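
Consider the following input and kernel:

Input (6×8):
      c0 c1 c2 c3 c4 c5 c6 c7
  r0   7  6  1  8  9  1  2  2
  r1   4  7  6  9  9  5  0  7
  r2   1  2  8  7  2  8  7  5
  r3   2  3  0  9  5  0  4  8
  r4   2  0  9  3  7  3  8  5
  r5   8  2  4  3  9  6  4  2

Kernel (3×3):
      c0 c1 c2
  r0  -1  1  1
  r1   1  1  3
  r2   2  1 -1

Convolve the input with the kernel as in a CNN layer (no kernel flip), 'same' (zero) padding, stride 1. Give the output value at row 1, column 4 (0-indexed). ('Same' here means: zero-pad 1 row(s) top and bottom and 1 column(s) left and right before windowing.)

43

The receptive field on the zero-padded input at this output position is [8 9 1 / 9 9 5 / 7 2 8]. Elementwise product with the kernel and sum: 8·-1 + 9·1 + 1·1 + 9·1 + 9·1 + 5·3 + 7·2 + 2·1 + 8·-1.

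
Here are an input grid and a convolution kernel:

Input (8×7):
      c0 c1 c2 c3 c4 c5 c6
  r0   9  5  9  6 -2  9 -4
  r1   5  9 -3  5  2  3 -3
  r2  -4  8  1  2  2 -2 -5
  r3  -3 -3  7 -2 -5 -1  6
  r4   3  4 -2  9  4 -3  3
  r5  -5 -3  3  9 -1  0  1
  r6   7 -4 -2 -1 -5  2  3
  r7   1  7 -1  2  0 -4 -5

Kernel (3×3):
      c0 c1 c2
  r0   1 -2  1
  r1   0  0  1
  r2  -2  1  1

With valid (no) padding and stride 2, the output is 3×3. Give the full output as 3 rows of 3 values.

Output[0,0]: The receptive field on the input at this output position is [9 5 9 / 5 9 -3 / -4 8 1]. Elementwise product with the kernel and sum: 9·1 + 5·-2 + 9·1 + -3·1 + -4·-2 + 8·1 + 1·1.
Output[0,1]: The receptive field on the input at this output position is [9 6 -2 / -3 5 2 / 1 2 2]. Elementwise product with the kernel and sum: 9·1 + 6·-2 + -2·1 + 2·1 + 1·-2 + 2·1 + 2·1.

22 -1 -38
-16 11 -1
-24 -19 29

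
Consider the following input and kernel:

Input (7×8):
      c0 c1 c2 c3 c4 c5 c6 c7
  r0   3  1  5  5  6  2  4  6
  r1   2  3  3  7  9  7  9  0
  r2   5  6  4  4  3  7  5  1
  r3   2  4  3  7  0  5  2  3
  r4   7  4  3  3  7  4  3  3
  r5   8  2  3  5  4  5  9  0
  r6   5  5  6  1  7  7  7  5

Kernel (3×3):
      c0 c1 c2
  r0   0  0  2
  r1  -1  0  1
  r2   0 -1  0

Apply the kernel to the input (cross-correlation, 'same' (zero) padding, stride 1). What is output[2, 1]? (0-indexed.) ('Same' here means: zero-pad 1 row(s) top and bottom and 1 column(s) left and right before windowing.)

The receptive field on the zero-padded input at this output position is [2 3 3 / 5 6 4 / 2 4 3]. Elementwise product with the kernel and sum: 3·2 + 5·-1 + 4·1 + 4·-1.

1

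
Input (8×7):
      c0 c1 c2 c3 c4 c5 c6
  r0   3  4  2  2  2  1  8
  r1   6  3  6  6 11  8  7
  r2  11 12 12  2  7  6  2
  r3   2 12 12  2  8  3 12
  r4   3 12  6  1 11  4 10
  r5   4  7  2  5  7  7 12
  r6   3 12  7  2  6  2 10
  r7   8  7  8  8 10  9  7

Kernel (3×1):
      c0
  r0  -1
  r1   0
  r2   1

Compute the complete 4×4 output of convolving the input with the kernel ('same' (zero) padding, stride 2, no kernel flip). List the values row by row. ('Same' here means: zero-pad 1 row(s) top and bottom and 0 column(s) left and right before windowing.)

Output[0,0]: The receptive field on the zero-padded input at this output position is [0 / 3 / 6]. Elementwise product with the kernel and sum: 0·-1 + 6·1.

6 6 11 7
-4 6 -3 5
2 -10 -1 0
4 6 3 -5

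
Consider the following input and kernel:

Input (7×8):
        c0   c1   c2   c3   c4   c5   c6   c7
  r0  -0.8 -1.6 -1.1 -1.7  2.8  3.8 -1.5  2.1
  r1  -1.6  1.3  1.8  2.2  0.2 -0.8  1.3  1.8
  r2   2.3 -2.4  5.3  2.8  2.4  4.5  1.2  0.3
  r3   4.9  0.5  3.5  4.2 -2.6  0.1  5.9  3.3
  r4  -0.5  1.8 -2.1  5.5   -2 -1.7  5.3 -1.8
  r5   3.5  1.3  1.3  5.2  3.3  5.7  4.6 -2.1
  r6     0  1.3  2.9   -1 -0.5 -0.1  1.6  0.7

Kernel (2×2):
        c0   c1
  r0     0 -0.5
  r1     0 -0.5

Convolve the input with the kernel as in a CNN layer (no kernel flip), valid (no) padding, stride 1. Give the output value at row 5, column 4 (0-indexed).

-2.8

The receptive field on the input at this output position is [3.3 5.7 / -0.5 -0.1]. Elementwise product with the kernel and sum: 5.7·-0.5 + -0.1·-0.5.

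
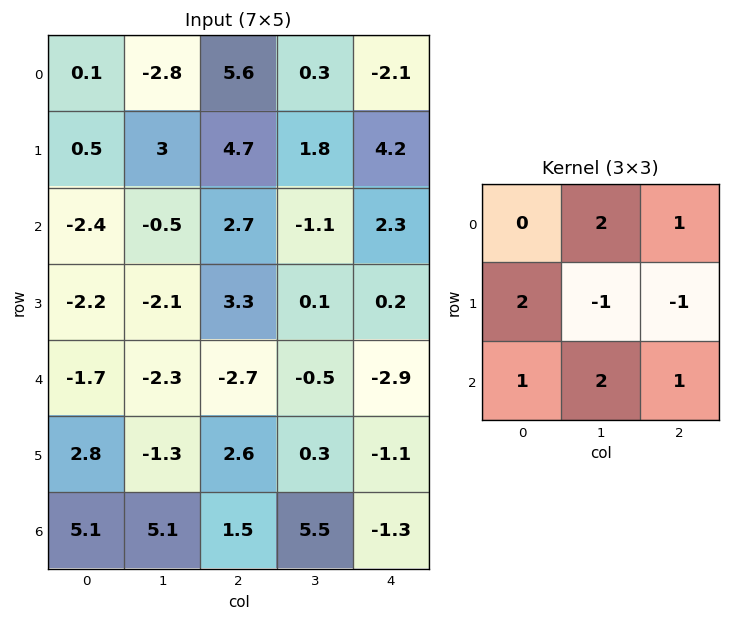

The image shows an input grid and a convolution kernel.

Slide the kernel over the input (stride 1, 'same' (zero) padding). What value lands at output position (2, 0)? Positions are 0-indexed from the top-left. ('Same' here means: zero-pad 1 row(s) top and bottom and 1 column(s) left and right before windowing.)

0.4

The receptive field on the zero-padded input at this output position is [0 0.5 3 / 0 -2.4 -0.5 / 0 -2.2 -2.1]. Elementwise product with the kernel and sum: 0.5·2 + 3·1 + 0·2 + -2.4·-1 + -0.5·-1 + 0·1 + -2.2·2 + -2.1·1.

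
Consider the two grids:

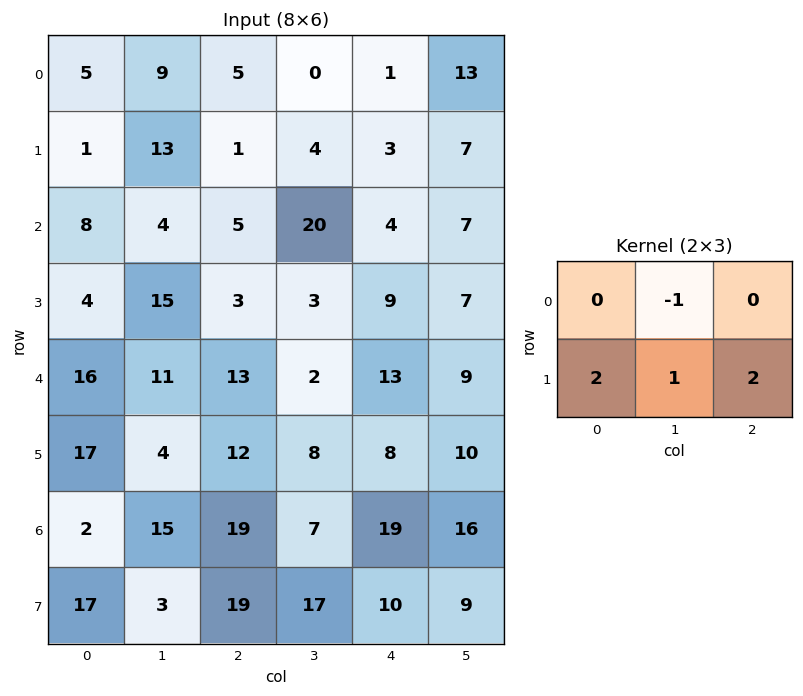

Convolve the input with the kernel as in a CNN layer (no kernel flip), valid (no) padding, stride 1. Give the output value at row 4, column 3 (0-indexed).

31

The receptive field on the input at this output position is [2 13 9 / 8 8 10]. Elementwise product with the kernel and sum: 13·-1 + 8·2 + 8·1 + 10·2.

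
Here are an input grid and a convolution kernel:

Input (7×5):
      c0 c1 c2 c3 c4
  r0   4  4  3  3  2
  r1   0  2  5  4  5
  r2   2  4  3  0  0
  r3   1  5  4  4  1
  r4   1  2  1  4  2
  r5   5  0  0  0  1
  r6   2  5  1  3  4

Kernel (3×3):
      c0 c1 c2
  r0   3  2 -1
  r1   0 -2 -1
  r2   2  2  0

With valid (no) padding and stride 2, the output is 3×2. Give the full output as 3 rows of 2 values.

Output[0,0]: The receptive field on the input at this output position is [4 4 3 / 0 2 5 / 2 4 3]. Elementwise product with the kernel and sum: 4·3 + 4·2 + 3·-1 + 2·-2 + 5·-1 + 2·2 + 4·2.

20 6
3 10
20 16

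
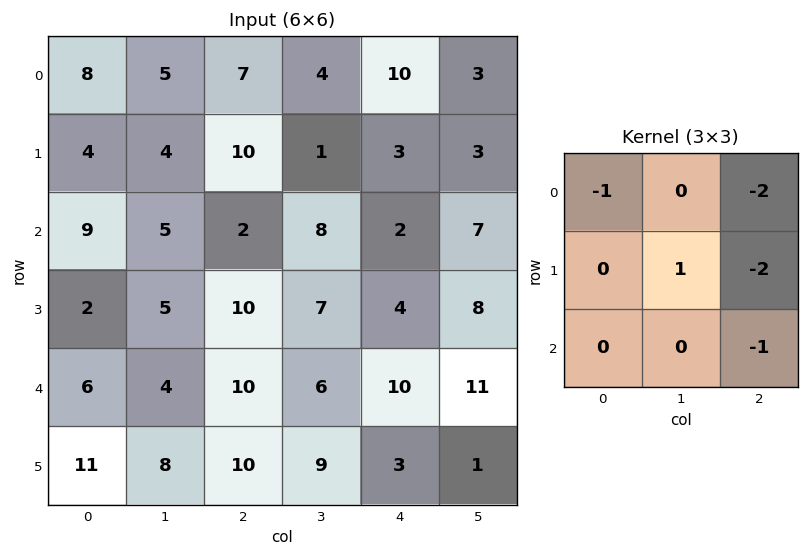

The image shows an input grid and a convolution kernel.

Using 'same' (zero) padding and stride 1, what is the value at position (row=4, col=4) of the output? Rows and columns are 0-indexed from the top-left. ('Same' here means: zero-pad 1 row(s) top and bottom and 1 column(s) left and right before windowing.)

-36

The receptive field on the zero-padded input at this output position is [7 4 8 / 6 10 11 / 9 3 1]. Elementwise product with the kernel and sum: 7·-1 + 8·-2 + 10·1 + 11·-2 + 1·-1.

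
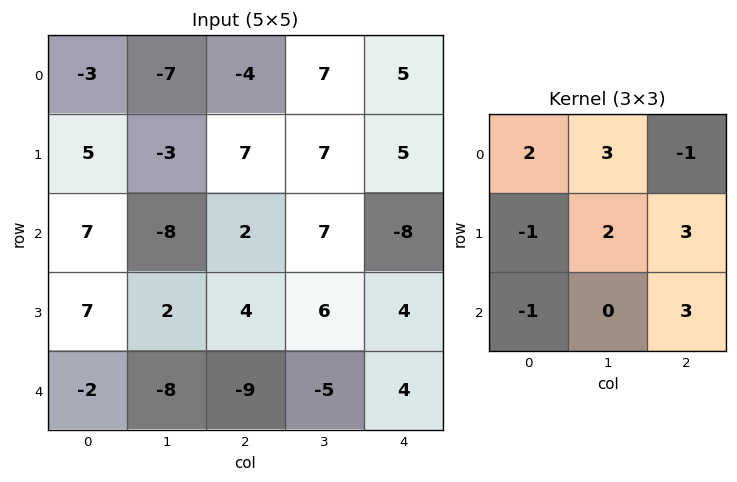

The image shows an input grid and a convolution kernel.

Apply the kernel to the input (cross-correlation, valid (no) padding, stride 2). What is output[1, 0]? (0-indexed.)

-28

The receptive field on the input at this output position is [7 -8 2 / 7 2 4 / -2 -8 -9]. Elementwise product with the kernel and sum: 7·2 + -8·3 + 2·-1 + 7·-1 + 2·2 + 4·3 + -2·-1 + -9·3.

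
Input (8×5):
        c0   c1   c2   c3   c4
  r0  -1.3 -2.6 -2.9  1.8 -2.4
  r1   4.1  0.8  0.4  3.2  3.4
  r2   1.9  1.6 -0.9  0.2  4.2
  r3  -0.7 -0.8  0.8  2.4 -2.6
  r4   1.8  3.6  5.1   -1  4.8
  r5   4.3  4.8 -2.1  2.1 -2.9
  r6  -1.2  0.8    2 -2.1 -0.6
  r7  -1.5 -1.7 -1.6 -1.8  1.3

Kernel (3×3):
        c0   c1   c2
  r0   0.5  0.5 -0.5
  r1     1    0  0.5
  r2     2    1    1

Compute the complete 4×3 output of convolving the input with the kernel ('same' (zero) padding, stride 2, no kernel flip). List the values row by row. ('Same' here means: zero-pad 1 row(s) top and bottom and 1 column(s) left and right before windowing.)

Output[0,0]: The receptive field on the zero-padded input at this output position is [0 0 0 / 0 -1.3 -2.6 / 0 4.1 0.8]. Elementwise product with the kernel and sum: 0·0.5 + 0·0.5 + 0·-0.5 + 0·1 + -2.6·0.5 + 0·2 + 4.1·1 + 0.8·1.
Output[0,1]: The receptive field on the zero-padded input at this output position is [0 0 0 / -2.6 -2.9 1.8 / 0.8 0.4 3.2]. Elementwise product with the kernel and sum: 0·0.5 + 0·0.5 + 0·-0.5 + -2.6·1 + 1.8·0.5 + 0.8·2 + 0.4·1 + 3.2·1.

3.6 3.5 11.6
0.95 2.3 5.7
10.95 11.5 0.2
-3.05 -6.75 -4.8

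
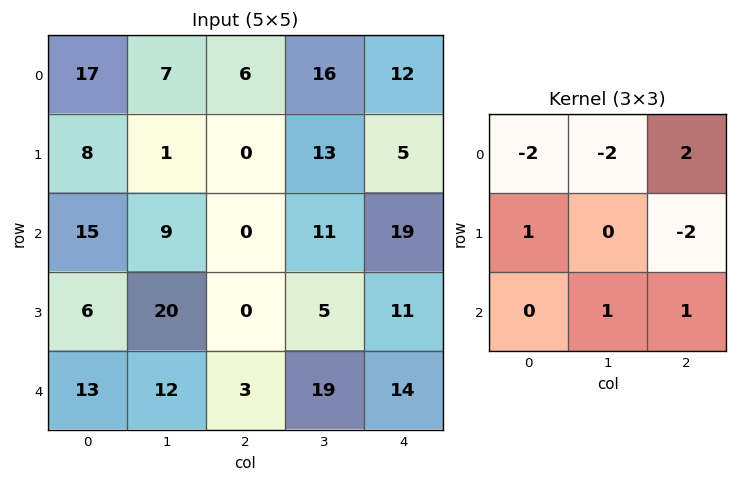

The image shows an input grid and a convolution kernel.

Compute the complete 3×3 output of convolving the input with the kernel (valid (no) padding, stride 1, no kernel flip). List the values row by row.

-19 -8 0
17 16 -38
-27 36 27

Output[0,0]: The receptive field on the input at this output position is [17 7 6 / 8 1 0 / 15 9 0]. Elementwise product with the kernel and sum: 17·-2 + 7·-2 + 6·2 + 8·1 + 0·-2 + 9·1 + 0·1.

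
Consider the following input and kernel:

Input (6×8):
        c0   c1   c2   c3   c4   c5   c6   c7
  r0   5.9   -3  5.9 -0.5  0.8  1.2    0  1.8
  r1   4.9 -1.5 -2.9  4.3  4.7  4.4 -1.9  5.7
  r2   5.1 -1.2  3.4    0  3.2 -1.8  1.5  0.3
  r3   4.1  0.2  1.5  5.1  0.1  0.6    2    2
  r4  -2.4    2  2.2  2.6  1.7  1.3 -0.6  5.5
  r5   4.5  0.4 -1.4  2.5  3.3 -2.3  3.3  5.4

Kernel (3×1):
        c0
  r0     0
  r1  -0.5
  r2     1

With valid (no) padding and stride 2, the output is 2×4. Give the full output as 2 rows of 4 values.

Output[0,0]: The receptive field on the input at this output position is [5.9 / 4.9 / 5.1]. Elementwise product with the kernel and sum: 4.9·-0.5 + 5.1·1.

2.65 4.85 0.85 2.45
-4.45 1.45 1.65 -1.6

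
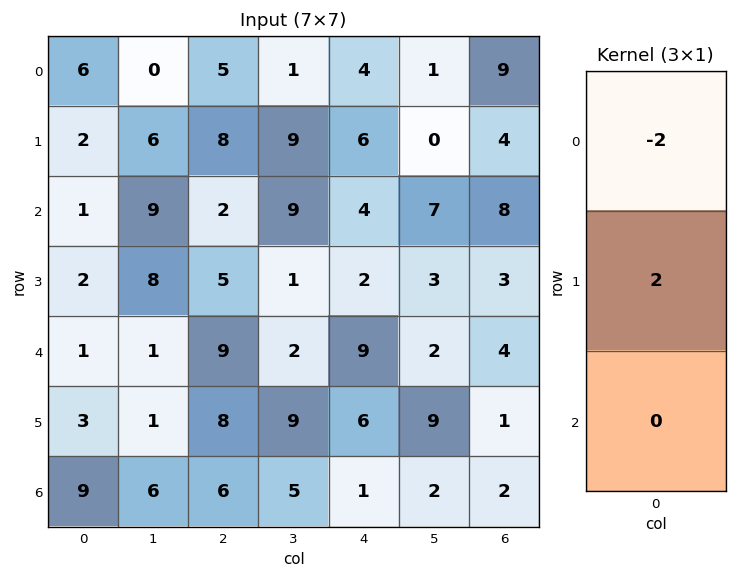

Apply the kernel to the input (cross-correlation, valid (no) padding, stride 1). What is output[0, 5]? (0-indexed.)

The receptive field on the input at this output position is [1 / 0 / 7]. Elementwise product with the kernel and sum: 1·-2 + 0·2.

-2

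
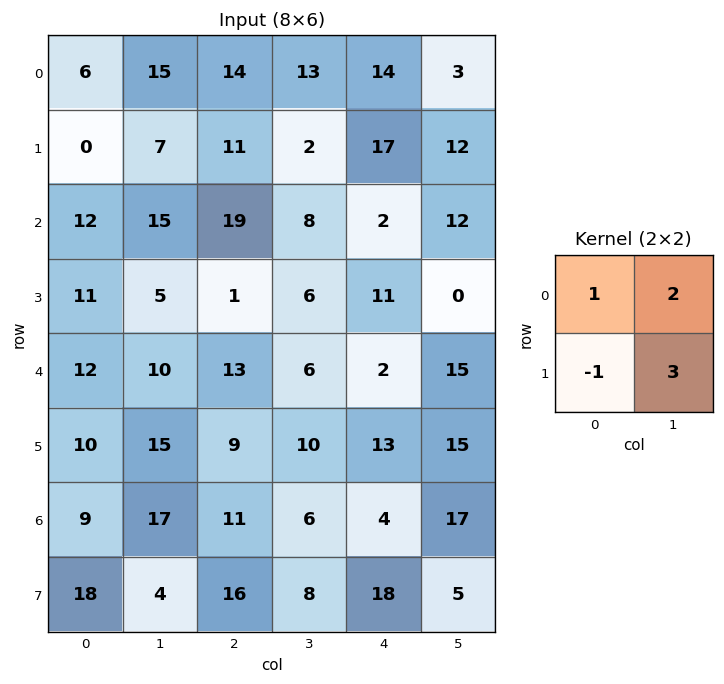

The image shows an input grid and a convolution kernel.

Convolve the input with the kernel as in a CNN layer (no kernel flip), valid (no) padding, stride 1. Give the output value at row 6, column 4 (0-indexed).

35

The receptive field on the input at this output position is [4 17 / 18 5]. Elementwise product with the kernel and sum: 4·1 + 17·2 + 18·-1 + 5·3.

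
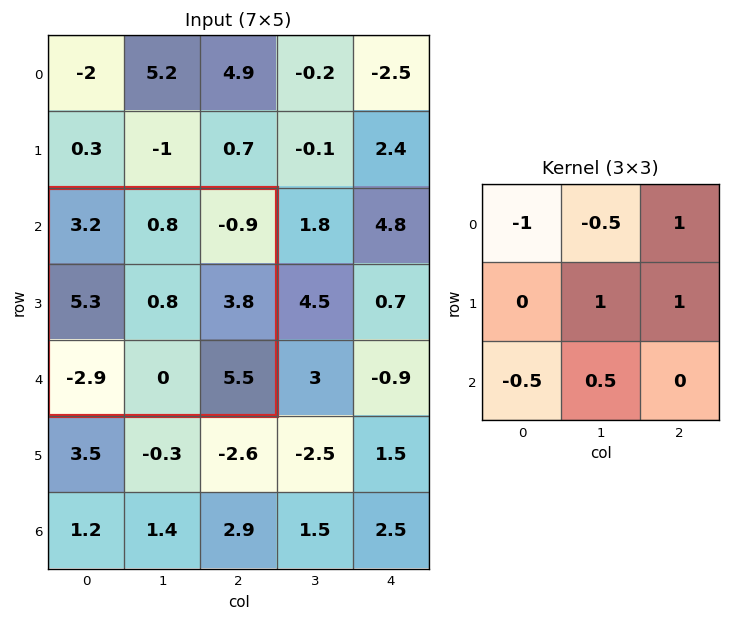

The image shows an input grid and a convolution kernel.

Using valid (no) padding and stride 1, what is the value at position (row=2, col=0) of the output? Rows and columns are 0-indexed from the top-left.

1.55

The receptive field on the input at this output position is [3.2 0.8 -0.9 / 5.3 0.8 3.8 / -2.9 0 5.5]. Elementwise product with the kernel and sum: 3.2·-1 + 0.8·-0.5 + -0.9·1 + 0.8·1 + 3.8·1 + -2.9·-0.5 + 0·0.5.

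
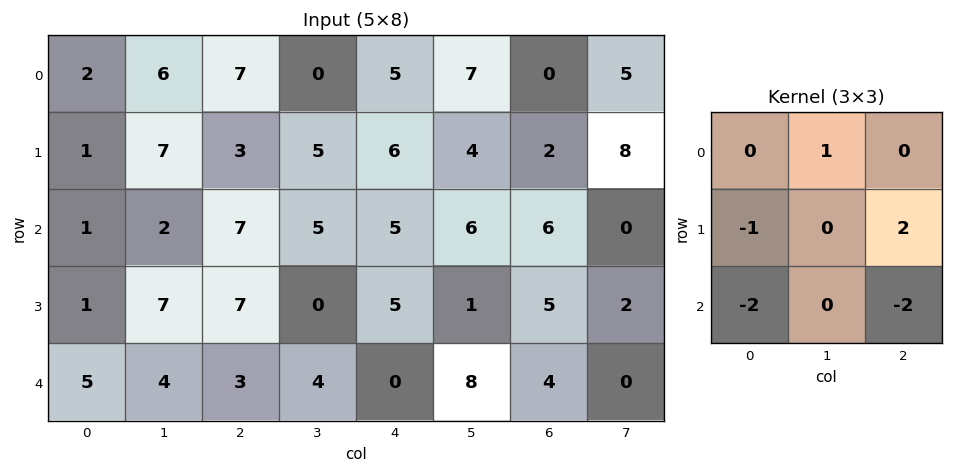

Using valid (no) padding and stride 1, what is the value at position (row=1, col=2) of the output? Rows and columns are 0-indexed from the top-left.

-16

The receptive field on the input at this output position is [3 5 6 / 7 5 5 / 7 0 5]. Elementwise product with the kernel and sum: 5·1 + 7·-1 + 5·2 + 7·-2 + 5·-2.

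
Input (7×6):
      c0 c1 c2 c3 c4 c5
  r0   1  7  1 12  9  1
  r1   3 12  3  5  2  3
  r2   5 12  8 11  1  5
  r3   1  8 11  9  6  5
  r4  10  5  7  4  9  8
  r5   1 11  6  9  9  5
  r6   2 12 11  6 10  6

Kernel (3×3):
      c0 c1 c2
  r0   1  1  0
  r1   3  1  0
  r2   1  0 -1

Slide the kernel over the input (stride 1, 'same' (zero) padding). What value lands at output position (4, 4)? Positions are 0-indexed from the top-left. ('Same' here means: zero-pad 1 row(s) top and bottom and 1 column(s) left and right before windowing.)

The receptive field on the zero-padded input at this output position is [9 6 5 / 4 9 8 / 9 9 5]. Elementwise product with the kernel and sum: 9·1 + 6·1 + 4·3 + 9·1 + 9·1 + 5·-1.

40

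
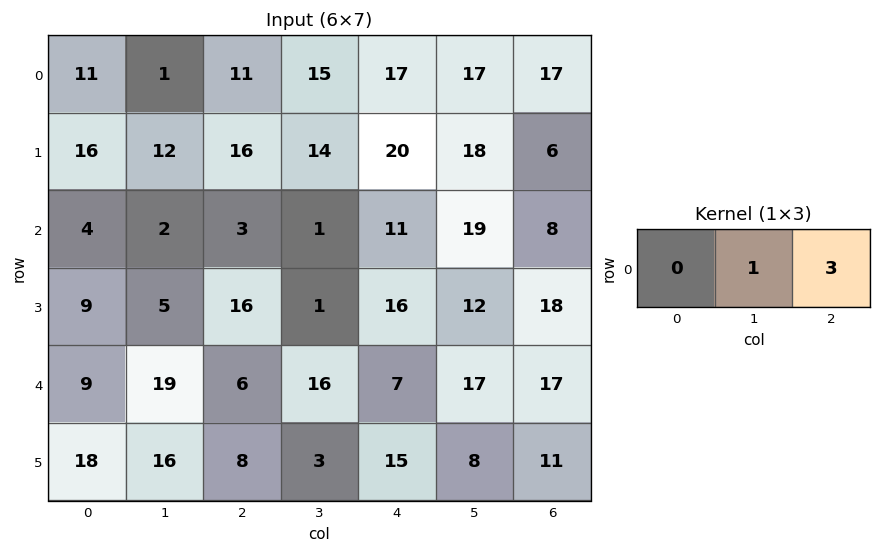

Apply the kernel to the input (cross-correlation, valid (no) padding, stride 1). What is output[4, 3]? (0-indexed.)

The receptive field on the input at this output position is [16 7 17]. Elementwise product with the kernel and sum: 7·1 + 17·3.

58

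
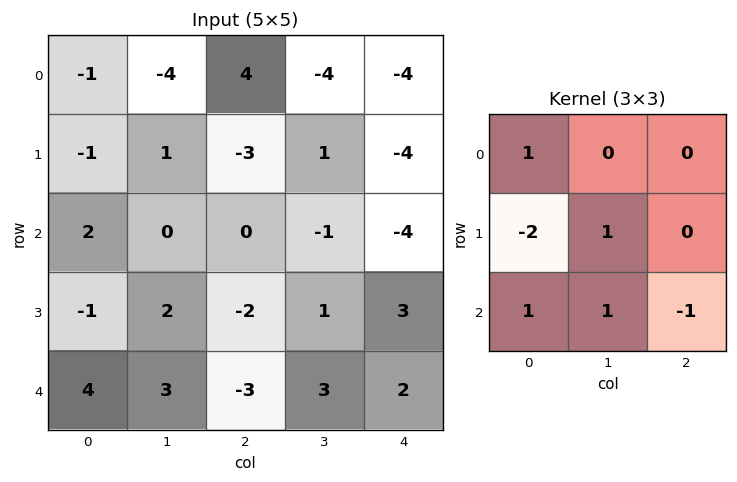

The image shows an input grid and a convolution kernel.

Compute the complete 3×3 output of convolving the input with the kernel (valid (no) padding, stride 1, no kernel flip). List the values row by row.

4 -8 14
-2 0 -8
16 -9 3

Output[0,0]: The receptive field on the input at this output position is [-1 -4 4 / -1 1 -3 / 2 0 0]. Elementwise product with the kernel and sum: -1·1 + -1·-2 + 1·1 + 2·1 + 0·1 + 0·-1.
Output[0,1]: The receptive field on the input at this output position is [-4 4 -4 / 1 -3 1 / 0 0 -1]. Elementwise product with the kernel and sum: -4·1 + 1·-2 + -3·1 + 0·1 + 0·1 + -1·-1.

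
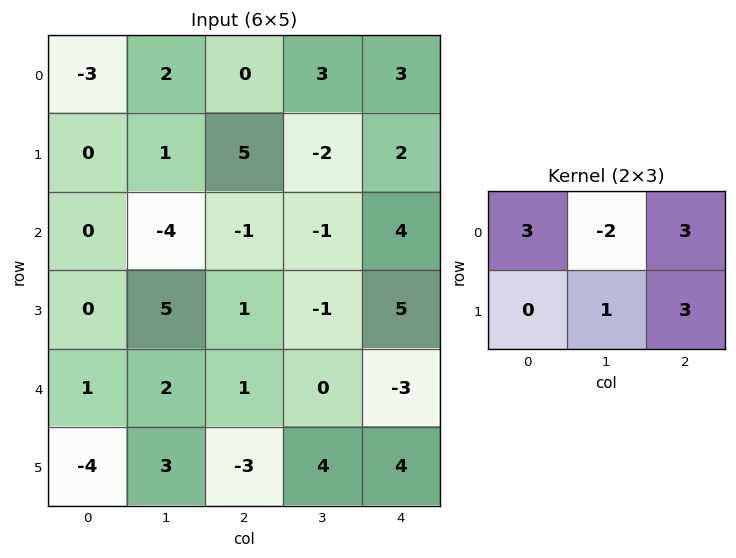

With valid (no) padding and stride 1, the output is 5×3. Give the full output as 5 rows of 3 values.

3 14 7
6 -17 36
13 -15 25
-2 11 11
-4 13 10

Output[0,0]: The receptive field on the input at this output position is [-3 2 0 / 0 1 5]. Elementwise product with the kernel and sum: -3·3 + 2·-2 + 0·3 + 1·1 + 5·3.
Output[0,1]: The receptive field on the input at this output position is [2 0 3 / 1 5 -2]. Elementwise product with the kernel and sum: 2·3 + 0·-2 + 3·3 + 5·1 + -2·3.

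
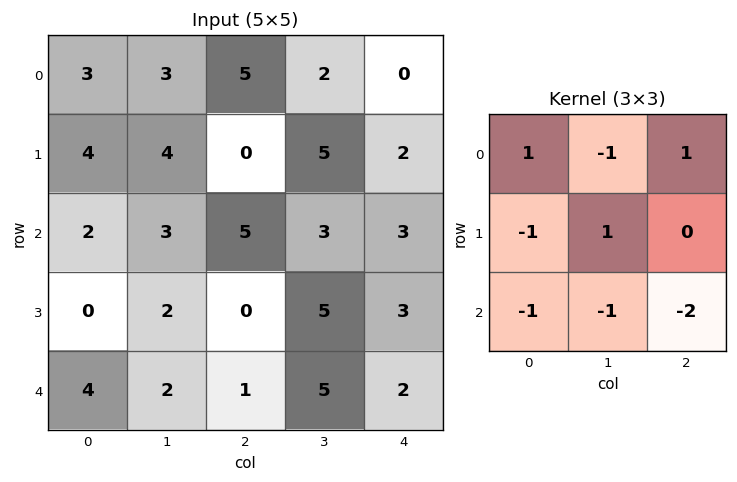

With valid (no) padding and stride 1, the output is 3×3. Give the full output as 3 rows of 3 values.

-10 -18 -6
-1 -1 -16
-2 -14 0

Output[0,0]: The receptive field on the input at this output position is [3 3 5 / 4 4 0 / 2 3 5]. Elementwise product with the kernel and sum: 3·1 + 3·-1 + 5·1 + 4·-1 + 4·1 + 2·-1 + 3·-1 + 5·-2.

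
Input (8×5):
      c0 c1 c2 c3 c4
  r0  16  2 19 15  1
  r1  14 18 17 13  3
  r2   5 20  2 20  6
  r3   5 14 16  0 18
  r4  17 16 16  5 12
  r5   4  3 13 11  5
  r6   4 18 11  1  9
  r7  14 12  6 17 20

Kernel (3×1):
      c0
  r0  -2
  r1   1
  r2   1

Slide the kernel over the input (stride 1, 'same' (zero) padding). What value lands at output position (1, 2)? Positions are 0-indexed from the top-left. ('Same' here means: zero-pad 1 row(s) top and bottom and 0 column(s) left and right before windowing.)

-19

The receptive field on the zero-padded input at this output position is [19 / 17 / 2]. Elementwise product with the kernel and sum: 19·-2 + 17·1 + 2·1.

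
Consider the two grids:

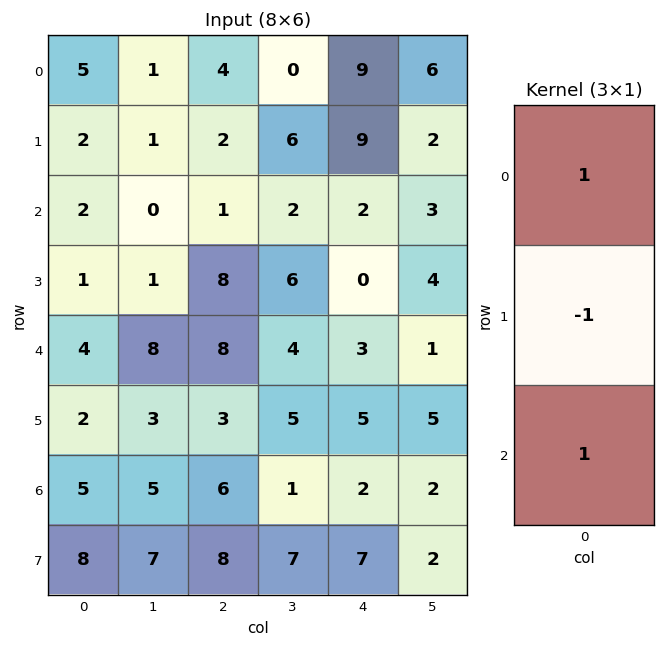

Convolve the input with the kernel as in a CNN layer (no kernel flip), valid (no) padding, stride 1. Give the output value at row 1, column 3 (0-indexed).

10

The receptive field on the input at this output position is [6 / 2 / 6]. Elementwise product with the kernel and sum: 6·1 + 2·-1 + 6·1.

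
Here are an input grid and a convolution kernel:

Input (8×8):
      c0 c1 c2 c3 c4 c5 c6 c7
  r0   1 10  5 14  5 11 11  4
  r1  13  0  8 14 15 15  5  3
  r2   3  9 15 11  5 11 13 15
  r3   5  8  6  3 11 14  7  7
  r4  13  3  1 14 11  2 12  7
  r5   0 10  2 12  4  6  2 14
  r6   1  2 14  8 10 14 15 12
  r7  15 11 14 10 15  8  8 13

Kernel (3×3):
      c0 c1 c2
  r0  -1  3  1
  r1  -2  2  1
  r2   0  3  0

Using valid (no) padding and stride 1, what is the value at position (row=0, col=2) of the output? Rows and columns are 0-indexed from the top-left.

The receptive field on the input at this output position is [5 14 5 / 8 14 15 / 15 11 5]. Elementwise product with the kernel and sum: 5·-1 + 14·3 + 5·1 + 8·-2 + 14·2 + 15·1 + 11·3.

102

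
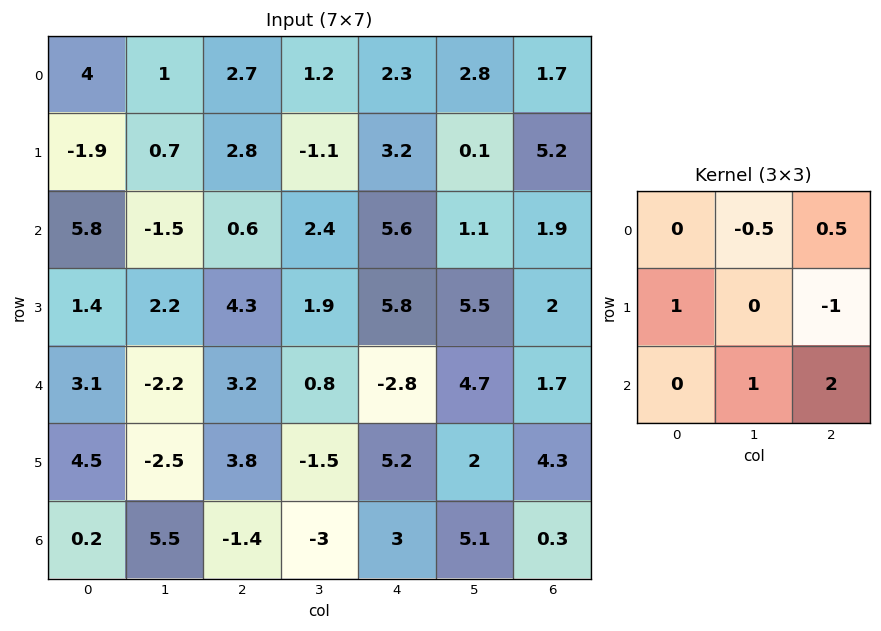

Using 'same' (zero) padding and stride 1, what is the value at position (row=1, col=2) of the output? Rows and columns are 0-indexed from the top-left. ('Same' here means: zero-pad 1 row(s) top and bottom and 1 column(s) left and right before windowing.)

The receptive field on the zero-padded input at this output position is [1 2.7 1.2 / 0.7 2.8 -1.1 / -1.5 0.6 2.4]. Elementwise product with the kernel and sum: 2.7·-0.5 + 1.2·0.5 + 0.7·1 + -1.1·-1 + 0.6·1 + 2.4·2.

6.45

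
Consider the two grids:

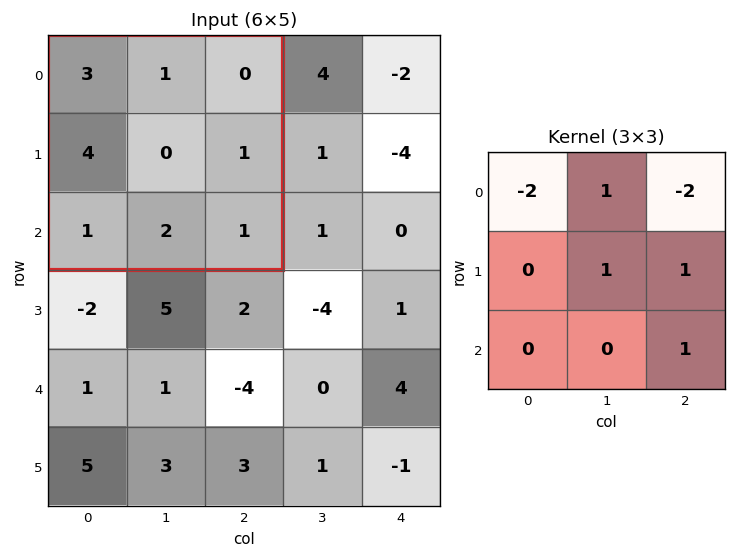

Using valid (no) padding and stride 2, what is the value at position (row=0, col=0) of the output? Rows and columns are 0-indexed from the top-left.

-3

The receptive field on the input at this output position is [3 1 0 / 4 0 1 / 1 2 1]. Elementwise product with the kernel and sum: 3·-2 + 1·1 + 0·-2 + 0·1 + 1·1 + 1·1.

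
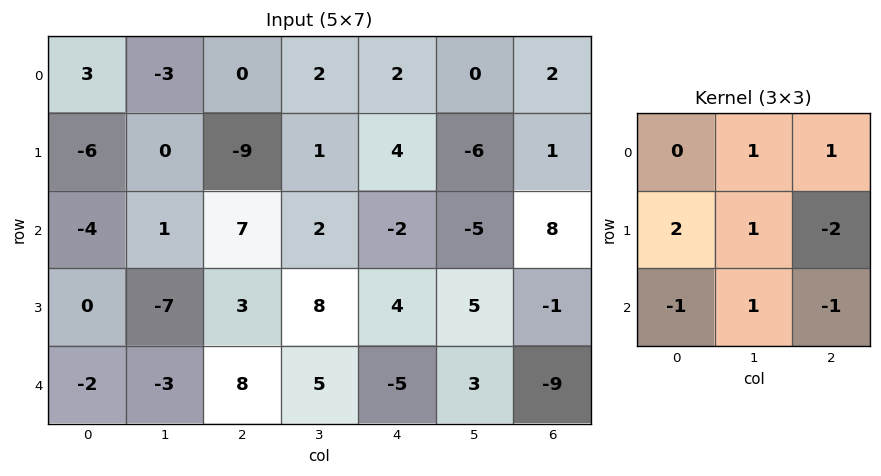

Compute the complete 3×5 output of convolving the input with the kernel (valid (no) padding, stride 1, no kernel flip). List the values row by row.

1 -5 -24 21 -9
-40 -1 26 1 -28
-14 -12 8 -10 35

Output[0,0]: The receptive field on the input at this output position is [3 -3 0 / -6 0 -9 / -4 1 7]. Elementwise product with the kernel and sum: -3·1 + 0·1 + -6·2 + 0·1 + -9·-2 + -4·-1 + 1·1 + 7·-1.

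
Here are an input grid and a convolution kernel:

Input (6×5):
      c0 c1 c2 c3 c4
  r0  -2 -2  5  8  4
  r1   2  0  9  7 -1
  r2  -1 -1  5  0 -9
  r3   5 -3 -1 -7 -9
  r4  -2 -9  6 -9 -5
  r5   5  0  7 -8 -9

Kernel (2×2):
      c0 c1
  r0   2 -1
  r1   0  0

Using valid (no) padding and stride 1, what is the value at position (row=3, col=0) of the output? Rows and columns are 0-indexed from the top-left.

13

The receptive field on the input at this output position is [5 -3 / -2 -9]. Elementwise product with the kernel and sum: 5·2 + -3·-1.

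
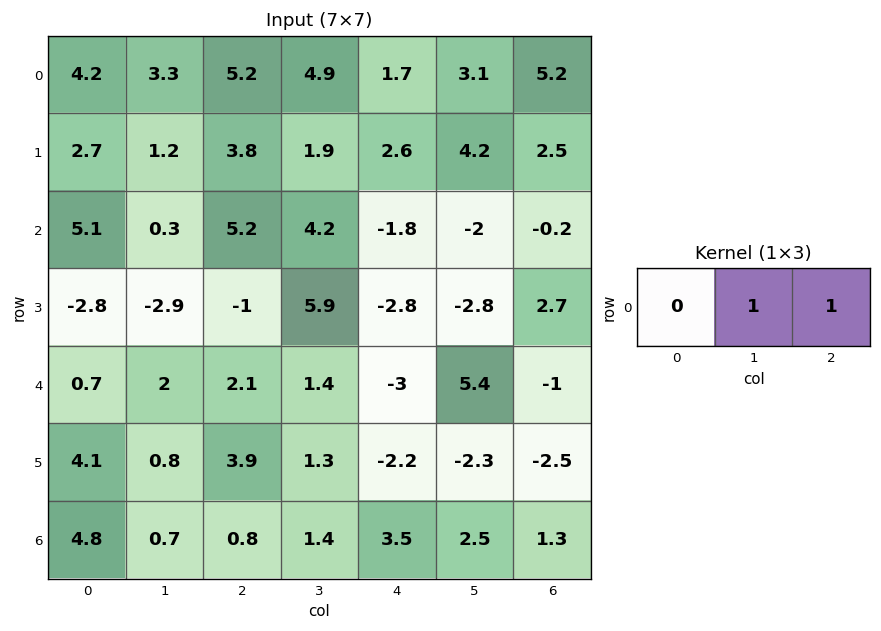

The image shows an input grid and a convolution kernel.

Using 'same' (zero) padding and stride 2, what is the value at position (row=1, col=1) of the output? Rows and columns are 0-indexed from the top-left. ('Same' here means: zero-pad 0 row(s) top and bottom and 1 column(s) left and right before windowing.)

The receptive field on the zero-padded input at this output position is [0.3 5.2 4.2]. Elementwise product with the kernel and sum: 5.2·1 + 4.2·1.

9.4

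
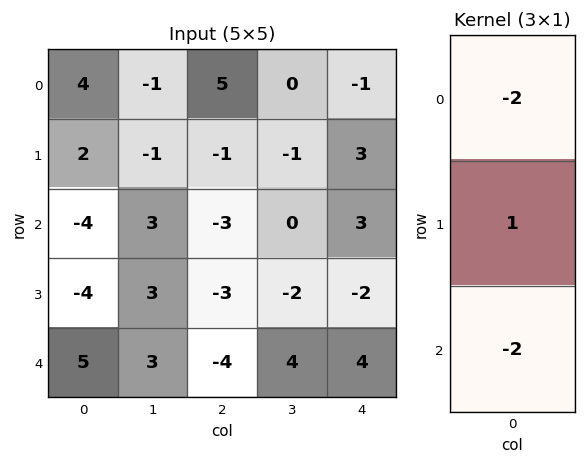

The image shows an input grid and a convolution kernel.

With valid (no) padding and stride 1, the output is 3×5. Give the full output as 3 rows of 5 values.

2 -5 -5 -1 -1
0 -1 5 6 1
-6 -9 11 -10 -16

Output[0,0]: The receptive field on the input at this output position is [4 / 2 / -4]. Elementwise product with the kernel and sum: 4·-2 + 2·1 + -4·-2.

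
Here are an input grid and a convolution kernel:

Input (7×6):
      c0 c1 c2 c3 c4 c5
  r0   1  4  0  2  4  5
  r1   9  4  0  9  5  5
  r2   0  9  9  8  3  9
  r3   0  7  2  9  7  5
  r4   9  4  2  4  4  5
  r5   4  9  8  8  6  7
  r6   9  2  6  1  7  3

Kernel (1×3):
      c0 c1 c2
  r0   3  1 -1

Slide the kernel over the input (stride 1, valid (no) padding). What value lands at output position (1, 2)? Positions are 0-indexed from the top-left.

The receptive field on the input at this output position is [0 9 5]. Elementwise product with the kernel and sum: 0·3 + 9·1 + 5·-1.

4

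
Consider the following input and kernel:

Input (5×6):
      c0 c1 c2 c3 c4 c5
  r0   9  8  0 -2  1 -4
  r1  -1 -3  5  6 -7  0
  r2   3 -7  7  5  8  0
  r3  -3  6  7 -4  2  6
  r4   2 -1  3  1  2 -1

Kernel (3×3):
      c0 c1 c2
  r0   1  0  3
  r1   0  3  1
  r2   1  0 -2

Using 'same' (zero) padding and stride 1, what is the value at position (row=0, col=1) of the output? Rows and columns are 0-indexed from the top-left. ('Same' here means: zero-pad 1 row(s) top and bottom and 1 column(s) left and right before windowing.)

13

The receptive field on the zero-padded input at this output position is [0 0 0 / 9 8 0 / -1 -3 5]. Elementwise product with the kernel and sum: 0·1 + 0·3 + 8·3 + 0·1 + -1·1 + 5·-2.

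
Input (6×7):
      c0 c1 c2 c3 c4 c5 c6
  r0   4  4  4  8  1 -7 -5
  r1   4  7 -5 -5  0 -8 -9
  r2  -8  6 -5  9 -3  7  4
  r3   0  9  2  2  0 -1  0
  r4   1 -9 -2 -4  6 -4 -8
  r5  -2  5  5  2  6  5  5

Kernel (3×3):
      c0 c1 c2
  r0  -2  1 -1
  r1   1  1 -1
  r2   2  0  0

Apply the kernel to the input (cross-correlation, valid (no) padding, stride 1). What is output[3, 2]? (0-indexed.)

The receptive field on the input at this output position is [2 2 0 / -2 -4 6 / 5 2 6]. Elementwise product with the kernel and sum: 2·-2 + 2·1 + 0·-1 + -2·1 + -4·1 + 6·-1 + 5·2.

-4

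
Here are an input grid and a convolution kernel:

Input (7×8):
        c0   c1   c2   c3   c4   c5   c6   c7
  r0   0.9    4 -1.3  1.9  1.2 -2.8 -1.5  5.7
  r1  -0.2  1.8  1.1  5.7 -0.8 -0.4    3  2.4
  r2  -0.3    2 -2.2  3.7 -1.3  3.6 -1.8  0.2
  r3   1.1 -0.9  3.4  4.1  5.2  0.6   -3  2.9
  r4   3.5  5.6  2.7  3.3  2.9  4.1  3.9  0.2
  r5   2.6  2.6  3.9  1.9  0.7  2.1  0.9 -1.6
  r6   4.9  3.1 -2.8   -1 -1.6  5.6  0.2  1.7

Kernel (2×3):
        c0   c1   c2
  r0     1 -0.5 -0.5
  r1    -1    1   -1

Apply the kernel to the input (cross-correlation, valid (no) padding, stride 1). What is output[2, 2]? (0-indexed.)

The receptive field on the input at this output position is [-2.2 3.7 -1.3 / 3.4 4.1 5.2]. Elementwise product with the kernel and sum: -2.2·1 + 3.7·-0.5 + -1.3·-0.5 + 3.4·-1 + 4.1·1 + 5.2·-1.

-7.9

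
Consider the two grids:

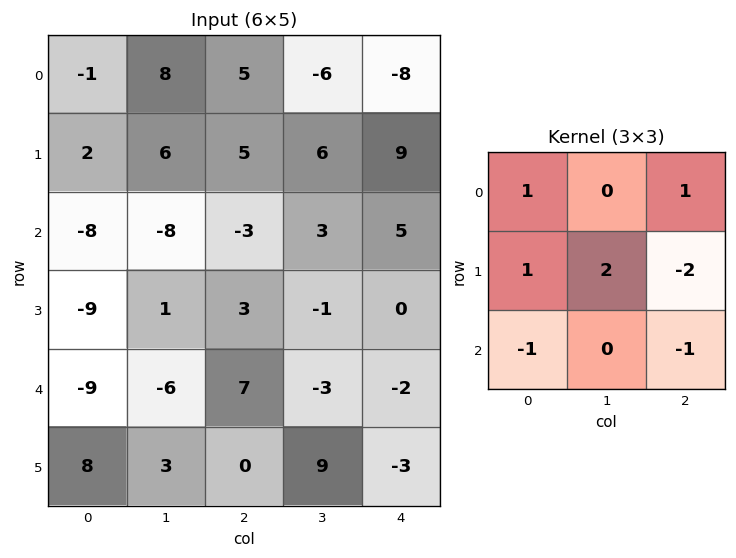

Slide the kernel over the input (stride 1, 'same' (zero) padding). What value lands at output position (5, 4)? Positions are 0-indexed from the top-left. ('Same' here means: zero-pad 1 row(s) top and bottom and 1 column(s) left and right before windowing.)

The receptive field on the zero-padded input at this output position is [-3 -2 0 / 9 -3 0 / 0 0 0]. Elementwise product with the kernel and sum: -3·1 + 0·1 + 9·1 + -3·2 + 0·-2 + 0·-1 + 0·-1.

0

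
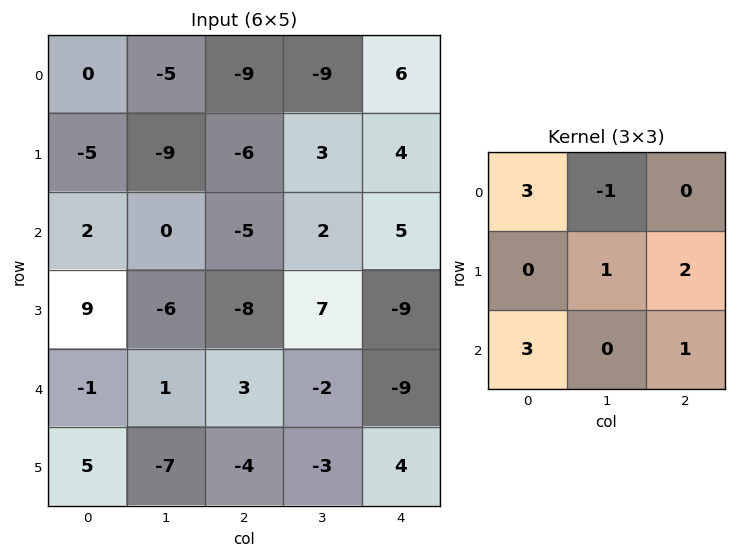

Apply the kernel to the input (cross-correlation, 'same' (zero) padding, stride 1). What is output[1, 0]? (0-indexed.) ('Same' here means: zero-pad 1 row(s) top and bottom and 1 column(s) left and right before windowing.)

The receptive field on the zero-padded input at this output position is [0 0 -5 / 0 -5 -9 / 0 2 0]. Elementwise product with the kernel and sum: 0·3 + 0·-1 + -5·1 + -9·2 + 0·3 + 0·1.

-23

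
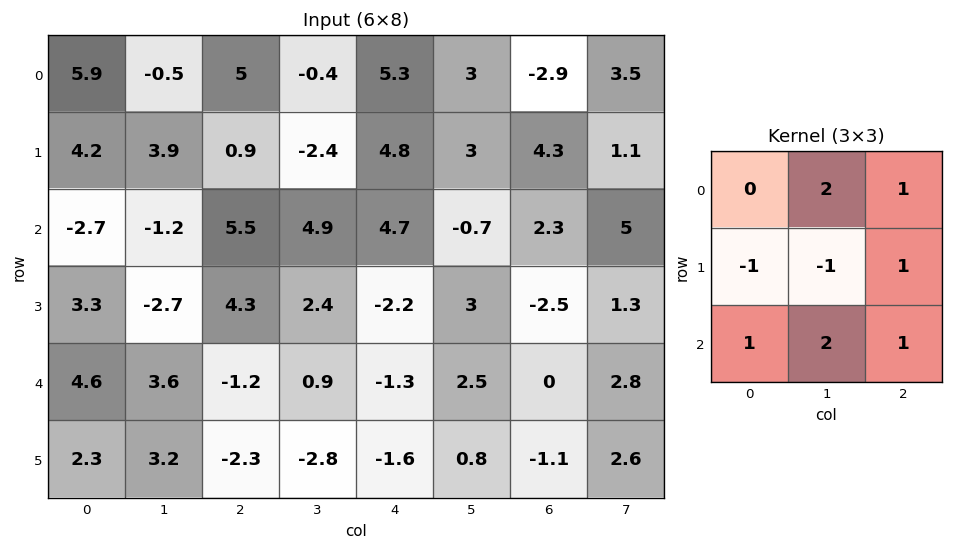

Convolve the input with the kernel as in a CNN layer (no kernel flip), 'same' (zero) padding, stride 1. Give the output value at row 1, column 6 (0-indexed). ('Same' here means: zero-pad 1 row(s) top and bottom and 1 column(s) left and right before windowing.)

0.4

The receptive field on the zero-padded input at this output position is [3 -2.9 3.5 / 3 4.3 1.1 / -0.7 2.3 5]. Elementwise product with the kernel and sum: -2.9·2 + 3.5·1 + 3·-1 + 4.3·-1 + 1.1·1 + -0.7·1 + 2.3·2 + 5·1.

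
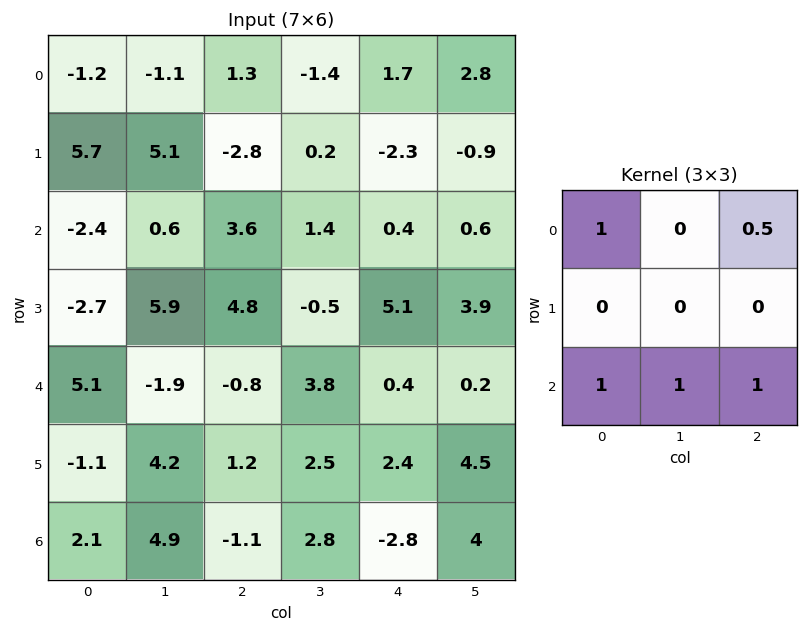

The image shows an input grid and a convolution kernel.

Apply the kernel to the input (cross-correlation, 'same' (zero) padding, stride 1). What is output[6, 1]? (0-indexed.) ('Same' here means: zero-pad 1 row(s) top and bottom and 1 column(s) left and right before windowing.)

The receptive field on the zero-padded input at this output position is [-1.1 4.2 1.2 / 2.1 4.9 -1.1 / 0 0 0]. Elementwise product with the kernel and sum: -1.1·1 + 1.2·0.5 + 0·1 + 0·1 + 0·1.

-0.5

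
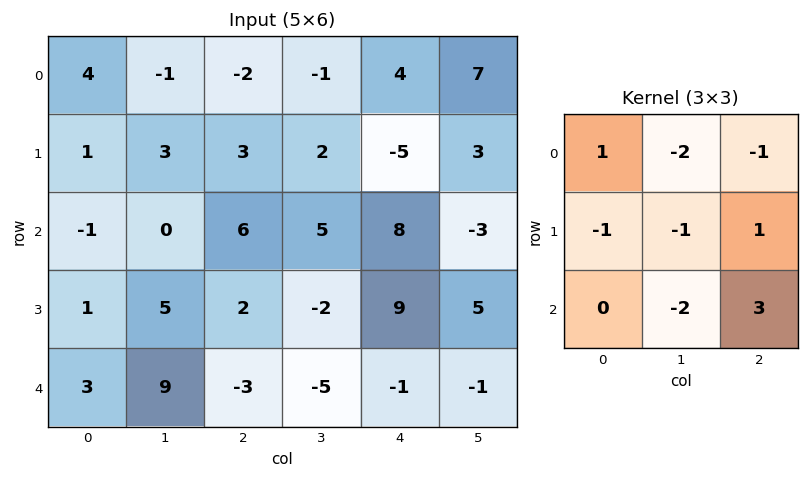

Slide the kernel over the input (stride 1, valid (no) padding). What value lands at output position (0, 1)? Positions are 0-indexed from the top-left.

The receptive field on the input at this output position is [-1 -2 -1 / 3 3 2 / 0 6 5]. Elementwise product with the kernel and sum: -1·1 + -2·-2 + -1·-1 + 3·-1 + 3·-1 + 2·1 + 6·-2 + 5·3.

3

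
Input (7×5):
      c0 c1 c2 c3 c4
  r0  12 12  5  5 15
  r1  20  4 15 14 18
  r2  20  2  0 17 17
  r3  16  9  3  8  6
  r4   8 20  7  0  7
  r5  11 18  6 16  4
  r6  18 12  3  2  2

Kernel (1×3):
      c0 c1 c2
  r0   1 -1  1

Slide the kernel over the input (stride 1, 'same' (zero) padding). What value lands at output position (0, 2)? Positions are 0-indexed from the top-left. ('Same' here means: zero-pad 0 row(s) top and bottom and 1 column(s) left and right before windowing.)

12

The receptive field on the zero-padded input at this output position is [12 5 5]. Elementwise product with the kernel and sum: 12·1 + 5·-1 + 5·1.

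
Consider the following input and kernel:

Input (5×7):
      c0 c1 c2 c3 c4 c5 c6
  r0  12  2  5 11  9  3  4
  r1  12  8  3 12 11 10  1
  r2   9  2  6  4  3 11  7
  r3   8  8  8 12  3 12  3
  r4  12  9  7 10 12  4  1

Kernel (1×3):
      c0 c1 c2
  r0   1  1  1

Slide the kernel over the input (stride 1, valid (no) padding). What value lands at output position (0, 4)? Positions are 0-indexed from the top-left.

The receptive field on the input at this output position is [9 3 4]. Elementwise product with the kernel and sum: 9·1 + 3·1 + 4·1.

16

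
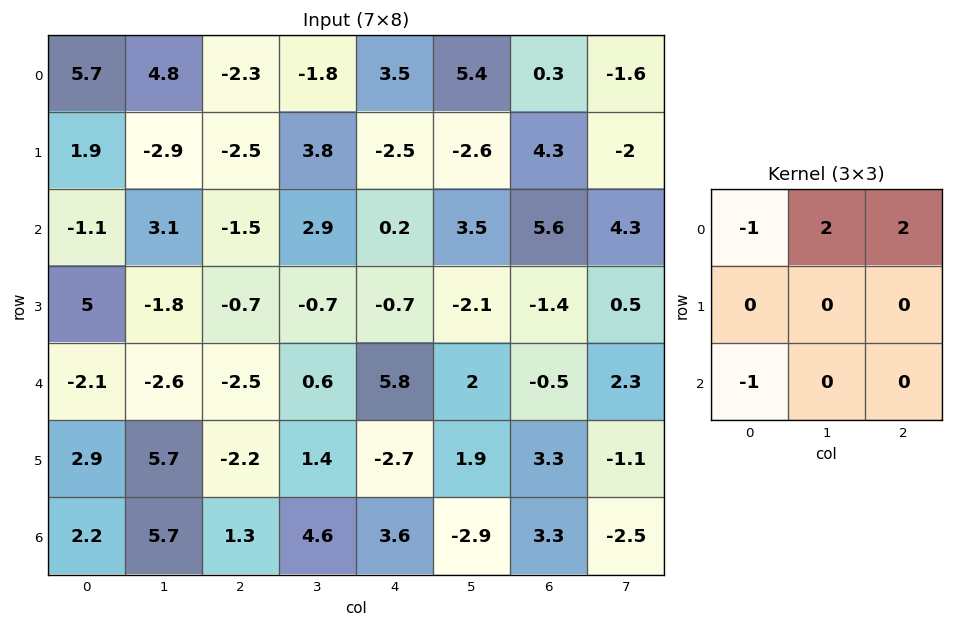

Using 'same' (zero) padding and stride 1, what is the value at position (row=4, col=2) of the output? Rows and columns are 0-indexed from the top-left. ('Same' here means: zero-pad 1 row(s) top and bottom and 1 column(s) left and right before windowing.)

The receptive field on the zero-padded input at this output position is [-1.8 -0.7 -0.7 / -2.6 -2.5 0.6 / 5.7 -2.2 1.4]. Elementwise product with the kernel and sum: -1.8·-1 + -0.7·2 + -0.7·2 + 5.7·-1.

-6.7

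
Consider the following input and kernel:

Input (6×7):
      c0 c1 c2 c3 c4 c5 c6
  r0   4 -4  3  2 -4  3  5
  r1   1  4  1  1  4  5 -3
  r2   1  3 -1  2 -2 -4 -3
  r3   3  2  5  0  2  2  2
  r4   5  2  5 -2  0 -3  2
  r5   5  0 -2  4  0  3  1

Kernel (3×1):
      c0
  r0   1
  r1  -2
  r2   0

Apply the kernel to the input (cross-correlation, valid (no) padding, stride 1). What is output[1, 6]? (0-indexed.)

3

The receptive field on the input at this output position is [-3 / -3 / 2]. Elementwise product with the kernel and sum: -3·1 + -3·-2.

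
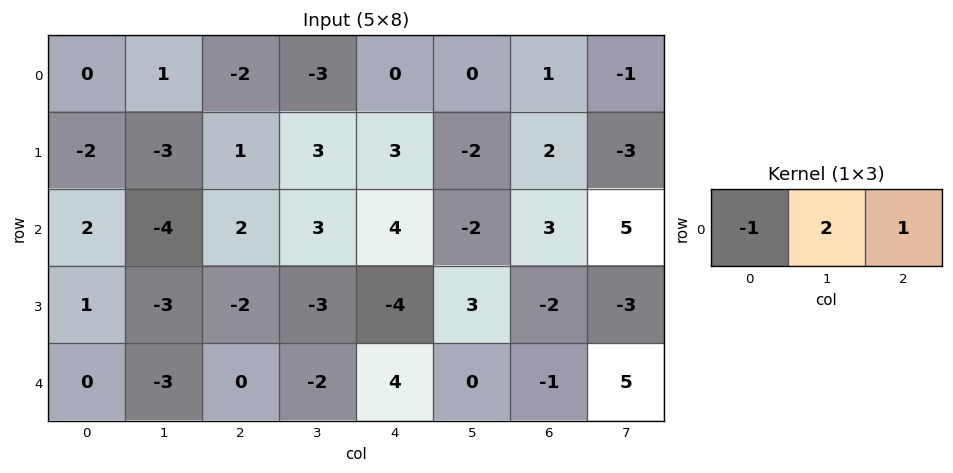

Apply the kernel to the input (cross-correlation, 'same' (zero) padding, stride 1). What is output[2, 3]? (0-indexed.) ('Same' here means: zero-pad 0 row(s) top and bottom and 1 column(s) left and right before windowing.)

The receptive field on the zero-padded input at this output position is [2 3 4]. Elementwise product with the kernel and sum: 2·-1 + 3·2 + 4·1.

8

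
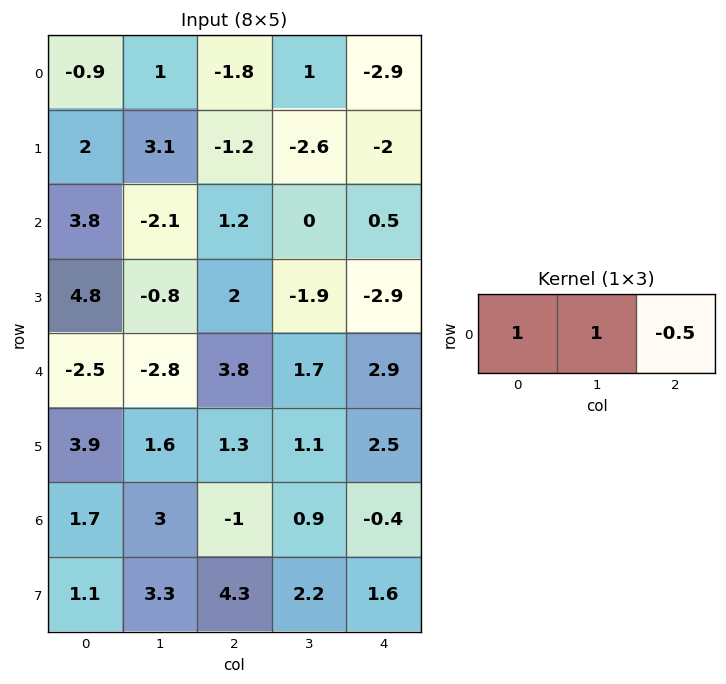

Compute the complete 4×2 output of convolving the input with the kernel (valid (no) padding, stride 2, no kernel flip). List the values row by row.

1 0.65
1.1 0.95
-7.2 4.05
5.2 0.1

Output[0,0]: The receptive field on the input at this output position is [-0.9 1 -1.8]. Elementwise product with the kernel and sum: -0.9·1 + 1·1 + -1.8·-0.5.
Output[0,1]: The receptive field on the input at this output position is [-1.8 1 -2.9]. Elementwise product with the kernel and sum: -1.8·1 + 1·1 + -2.9·-0.5.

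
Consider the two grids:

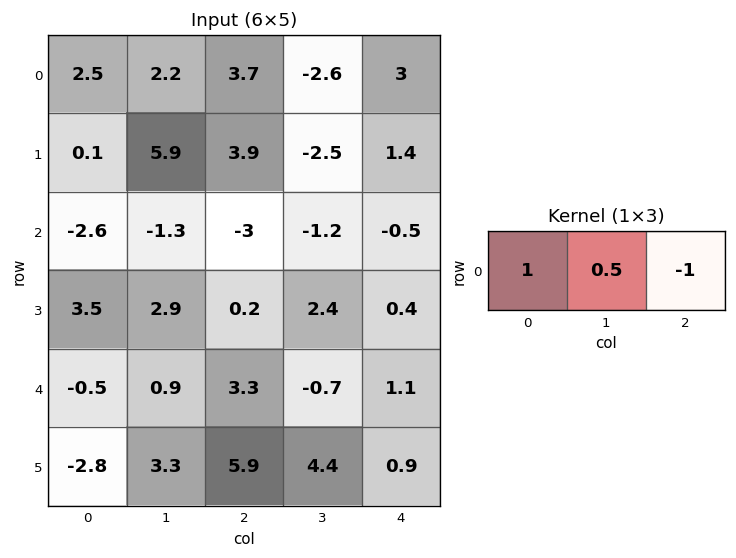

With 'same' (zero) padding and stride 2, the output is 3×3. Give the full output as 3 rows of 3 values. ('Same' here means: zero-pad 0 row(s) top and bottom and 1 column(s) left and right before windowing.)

Output[0,0]: The receptive field on the zero-padded input at this output position is [0 2.5 2.2]. Elementwise product with the kernel and sum: 0·1 + 2.5·0.5 + 2.2·-1.
Output[0,1]: The receptive field on the zero-padded input at this output position is [2.2 3.7 -2.6]. Elementwise product with the kernel and sum: 2.2·1 + 3.7·0.5 + -2.6·-1.

-0.95 6.65 -1.1
0 -1.6 -1.45
-1.15 3.25 -0.15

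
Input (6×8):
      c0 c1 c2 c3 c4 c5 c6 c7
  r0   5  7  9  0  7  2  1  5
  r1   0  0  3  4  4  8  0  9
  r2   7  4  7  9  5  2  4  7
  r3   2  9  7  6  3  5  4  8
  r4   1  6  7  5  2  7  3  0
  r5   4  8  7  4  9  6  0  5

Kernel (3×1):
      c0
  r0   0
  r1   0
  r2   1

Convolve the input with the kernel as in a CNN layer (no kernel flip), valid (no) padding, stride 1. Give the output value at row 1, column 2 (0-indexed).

The receptive field on the input at this output position is [3 / 7 / 7]. Elementwise product with the kernel and sum: 7·1.

7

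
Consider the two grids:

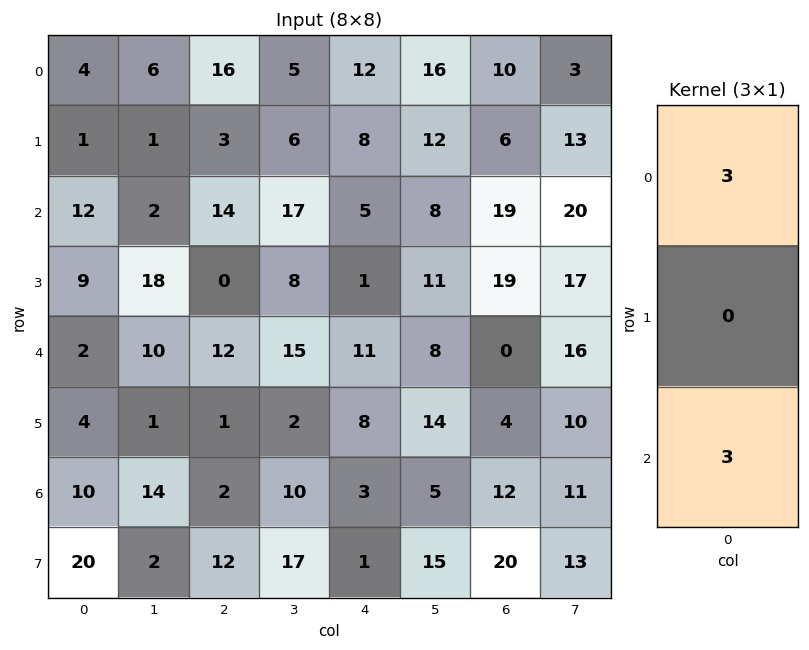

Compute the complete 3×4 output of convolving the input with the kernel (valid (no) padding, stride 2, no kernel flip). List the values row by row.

Output[0,0]: The receptive field on the input at this output position is [4 / 1 / 12]. Elementwise product with the kernel and sum: 4·3 + 12·3.

48 90 51 87
42 78 48 57
36 42 42 36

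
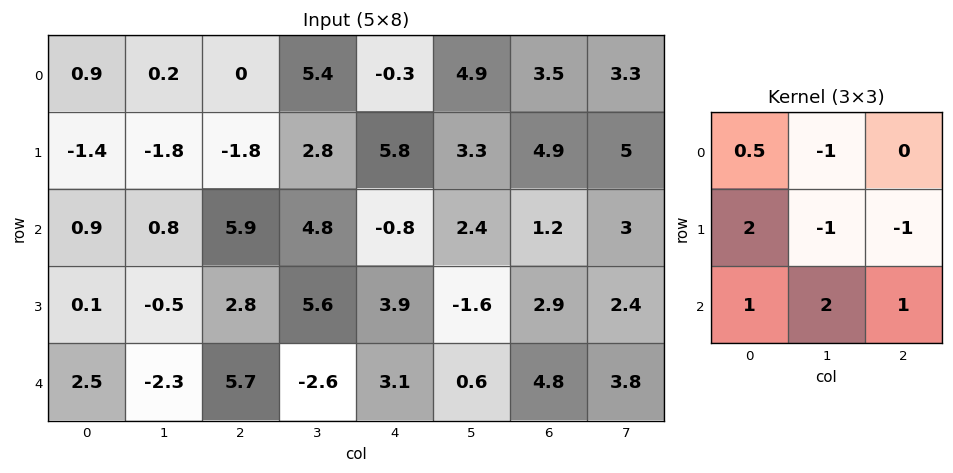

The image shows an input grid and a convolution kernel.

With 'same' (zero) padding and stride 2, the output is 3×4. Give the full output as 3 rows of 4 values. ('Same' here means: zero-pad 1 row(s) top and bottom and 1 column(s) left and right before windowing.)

Output[0,0]: The receptive field on the zero-padded input at this output position is [0 0 0 / 0 0.9 0.2 / 0 -1.4 -1.8]. Elementwise product with the kernel and sum: 0·0.5 + 0·-1 + 0·2 + 0.9·-1 + 0.2·-1 + 0·1 + -1.4·2 + -1.8·1.
Output[0,1]: The receptive field on the zero-padded input at this output position is [0 0 0 / 0.2 0 5.4 / -1.8 -1.8 2.8]. Elementwise product with the kernel and sum: 0·0.5 + 0·-1 + 0.2·2 + 0·-1 + 5.4·-1 + -1.8·1 + -1.8·2 + 2.8·1.

-5.7 -7.6 23.9 21.1
-0.6 2.5 15.4 3.95
-0.3 -10.75 -10 -11.1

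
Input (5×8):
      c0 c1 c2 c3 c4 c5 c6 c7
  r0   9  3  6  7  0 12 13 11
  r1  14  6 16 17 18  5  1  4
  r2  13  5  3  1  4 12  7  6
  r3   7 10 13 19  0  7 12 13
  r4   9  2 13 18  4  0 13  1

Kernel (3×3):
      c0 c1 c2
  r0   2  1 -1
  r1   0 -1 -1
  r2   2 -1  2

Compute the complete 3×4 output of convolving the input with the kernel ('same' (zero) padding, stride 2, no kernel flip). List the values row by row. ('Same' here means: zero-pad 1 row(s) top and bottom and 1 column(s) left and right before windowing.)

-14 17 14 -7
3 52 83 22
-14 -17 27 -1

Output[0,0]: The receptive field on the zero-padded input at this output position is [0 0 0 / 0 9 3 / 0 14 6]. Elementwise product with the kernel and sum: 0·2 + 0·1 + 0·-1 + 9·-1 + 3·-1 + 0·2 + 14·-1 + 6·2.
Output[0,1]: The receptive field on the zero-padded input at this output position is [0 0 0 / 3 6 7 / 6 16 17]. Elementwise product with the kernel and sum: 0·2 + 0·1 + 0·-1 + 6·-1 + 7·-1 + 6·2 + 16·-1 + 17·2.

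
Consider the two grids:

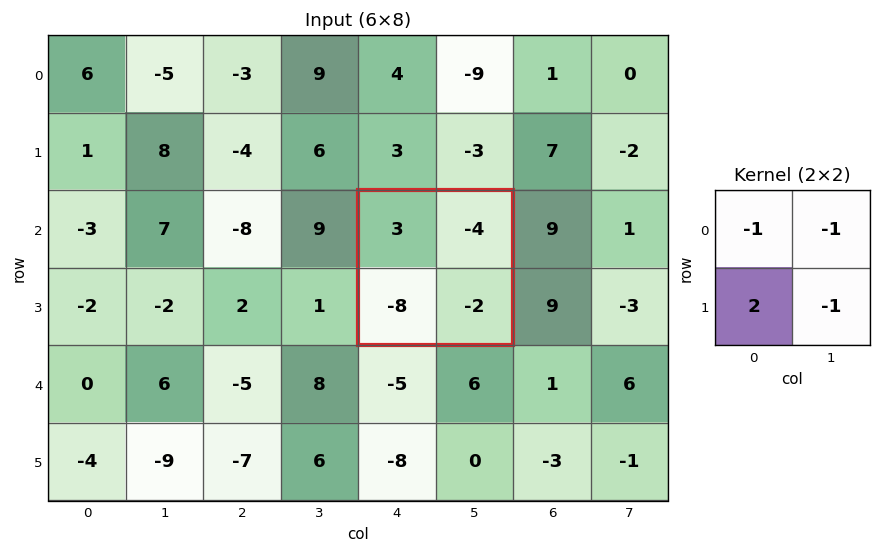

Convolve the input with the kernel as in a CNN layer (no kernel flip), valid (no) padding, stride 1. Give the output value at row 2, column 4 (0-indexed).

-13

The receptive field on the input at this output position is [3 -4 / -8 -2]. Elementwise product with the kernel and sum: 3·-1 + -4·-1 + -8·2 + -2·-1.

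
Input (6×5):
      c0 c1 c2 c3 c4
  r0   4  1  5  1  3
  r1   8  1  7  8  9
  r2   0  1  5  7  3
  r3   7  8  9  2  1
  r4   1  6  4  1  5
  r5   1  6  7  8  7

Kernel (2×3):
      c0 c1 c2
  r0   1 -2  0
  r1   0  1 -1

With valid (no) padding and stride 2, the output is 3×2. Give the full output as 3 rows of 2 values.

Output[0,0]: The receptive field on the input at this output position is [4 1 5 / 8 1 7]. Elementwise product with the kernel and sum: 4·1 + 1·-2 + 1·1 + 7·-1.
Output[0,1]: The receptive field on the input at this output position is [5 1 3 / 7 8 9]. Elementwise product with the kernel and sum: 5·1 + 1·-2 + 8·1 + 9·-1.

-4 2
-3 -8
-12 3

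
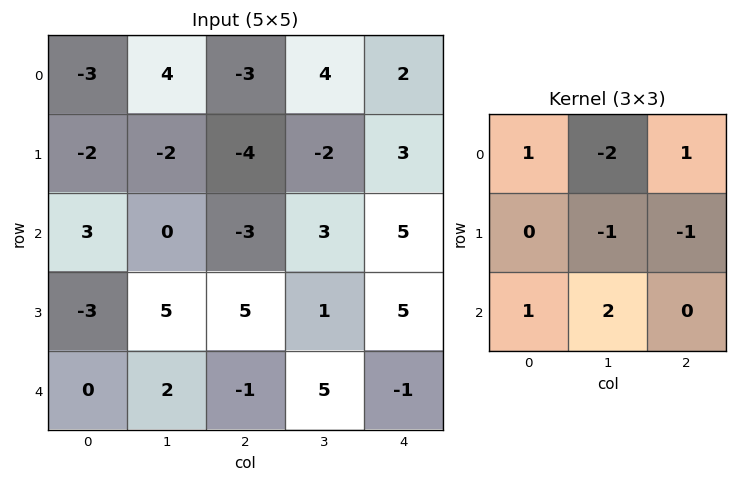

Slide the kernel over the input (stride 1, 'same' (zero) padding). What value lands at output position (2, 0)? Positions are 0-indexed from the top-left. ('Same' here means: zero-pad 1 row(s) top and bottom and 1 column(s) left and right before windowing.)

The receptive field on the zero-padded input at this output position is [0 -2 -2 / 0 3 0 / 0 -3 5]. Elementwise product with the kernel and sum: 0·1 + -2·-2 + -2·1 + 3·-1 + 0·-1 + 0·1 + -3·2.

-7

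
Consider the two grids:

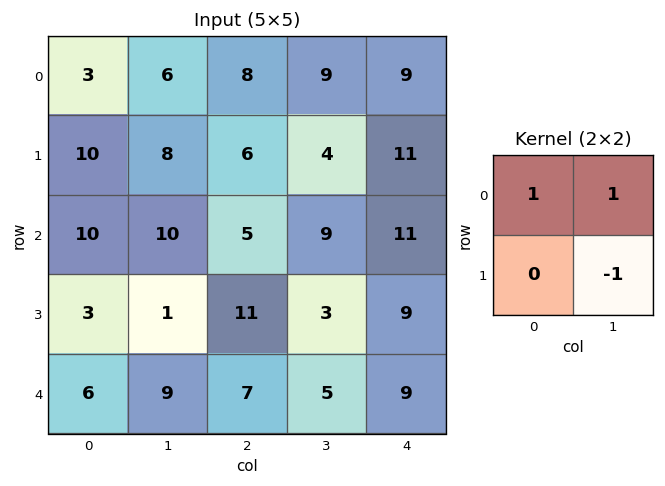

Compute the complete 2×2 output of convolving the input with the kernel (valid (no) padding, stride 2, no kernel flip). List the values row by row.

Output[0,0]: The receptive field on the input at this output position is [3 6 / 10 8]. Elementwise product with the kernel and sum: 3·1 + 6·1 + 8·-1.
Output[0,1]: The receptive field on the input at this output position is [8 9 / 6 4]. Elementwise product with the kernel and sum: 8·1 + 9·1 + 4·-1.

1 13
19 11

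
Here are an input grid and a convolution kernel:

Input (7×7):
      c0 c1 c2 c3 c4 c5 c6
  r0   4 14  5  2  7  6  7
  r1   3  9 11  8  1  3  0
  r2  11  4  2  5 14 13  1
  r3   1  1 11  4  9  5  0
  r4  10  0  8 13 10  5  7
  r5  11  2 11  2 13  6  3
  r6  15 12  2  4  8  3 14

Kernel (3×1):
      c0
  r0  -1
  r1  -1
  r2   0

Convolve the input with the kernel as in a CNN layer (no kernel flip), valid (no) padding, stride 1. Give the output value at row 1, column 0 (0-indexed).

The receptive field on the input at this output position is [3 / 11 / 1]. Elementwise product with the kernel and sum: 3·-1 + 11·-1.

-14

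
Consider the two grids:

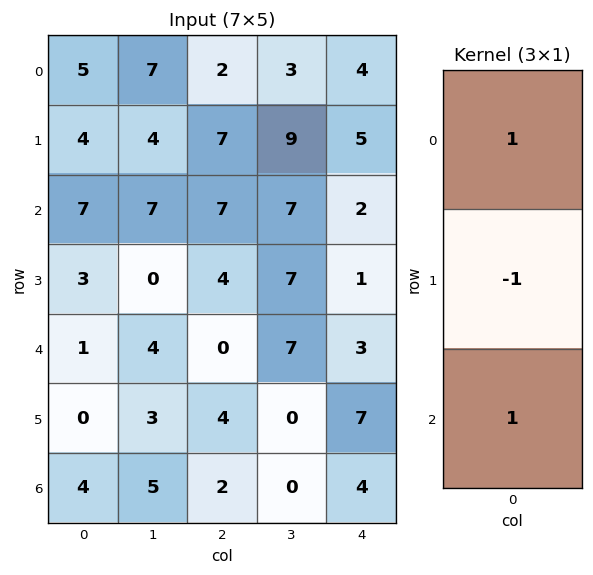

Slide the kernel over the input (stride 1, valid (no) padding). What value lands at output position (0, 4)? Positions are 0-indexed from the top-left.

The receptive field on the input at this output position is [4 / 5 / 2]. Elementwise product with the kernel and sum: 4·1 + 5·-1 + 2·1.

1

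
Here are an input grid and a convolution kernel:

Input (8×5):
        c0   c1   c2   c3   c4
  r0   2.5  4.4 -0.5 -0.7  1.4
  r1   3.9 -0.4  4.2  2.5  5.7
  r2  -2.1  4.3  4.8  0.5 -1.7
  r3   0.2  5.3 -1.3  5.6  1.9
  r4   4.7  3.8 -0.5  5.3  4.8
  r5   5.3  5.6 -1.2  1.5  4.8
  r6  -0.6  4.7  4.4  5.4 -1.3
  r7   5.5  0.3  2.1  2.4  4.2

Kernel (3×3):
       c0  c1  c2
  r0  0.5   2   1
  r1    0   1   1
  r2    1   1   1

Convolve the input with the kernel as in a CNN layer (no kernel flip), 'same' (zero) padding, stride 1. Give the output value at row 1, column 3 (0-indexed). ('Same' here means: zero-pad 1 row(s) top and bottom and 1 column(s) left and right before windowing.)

The receptive field on the zero-padded input at this output position is [-0.5 -0.7 1.4 / 4.2 2.5 5.7 / 4.8 0.5 -1.7]. Elementwise product with the kernel and sum: -0.5·0.5 + -0.7·2 + 1.4·1 + 2.5·1 + 5.7·1 + 4.8·1 + 0.5·1 + -1.7·1.

11.55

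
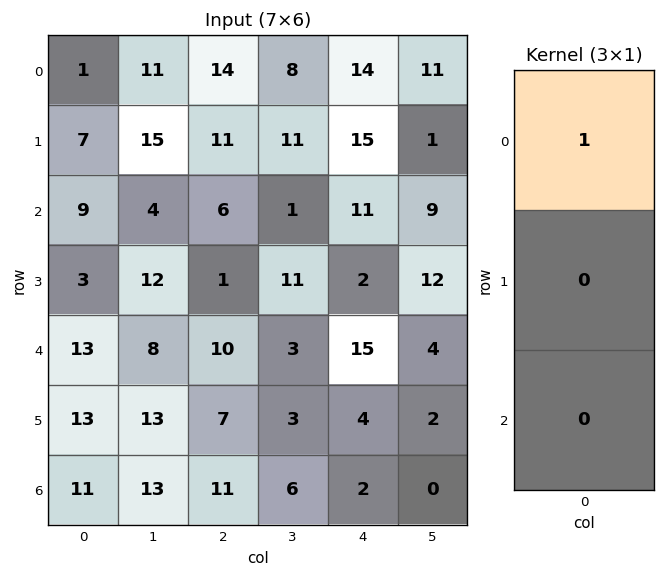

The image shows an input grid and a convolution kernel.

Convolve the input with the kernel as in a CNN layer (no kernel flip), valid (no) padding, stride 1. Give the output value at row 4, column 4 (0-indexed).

15

The receptive field on the input at this output position is [15 / 4 / 2]. Elementwise product with the kernel and sum: 15·1.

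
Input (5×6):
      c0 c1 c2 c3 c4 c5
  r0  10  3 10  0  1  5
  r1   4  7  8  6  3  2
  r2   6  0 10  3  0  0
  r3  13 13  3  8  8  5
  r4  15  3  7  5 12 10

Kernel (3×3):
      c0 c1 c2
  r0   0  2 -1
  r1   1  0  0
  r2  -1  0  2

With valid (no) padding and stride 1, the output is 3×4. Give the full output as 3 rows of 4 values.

14 33 -3 0
5 13 32 9
2 37 26 23

Output[0,0]: The receptive field on the input at this output position is [10 3 10 / 4 7 8 / 6 0 10]. Elementwise product with the kernel and sum: 3·2 + 10·-1 + 4·1 + 6·-1 + 10·2.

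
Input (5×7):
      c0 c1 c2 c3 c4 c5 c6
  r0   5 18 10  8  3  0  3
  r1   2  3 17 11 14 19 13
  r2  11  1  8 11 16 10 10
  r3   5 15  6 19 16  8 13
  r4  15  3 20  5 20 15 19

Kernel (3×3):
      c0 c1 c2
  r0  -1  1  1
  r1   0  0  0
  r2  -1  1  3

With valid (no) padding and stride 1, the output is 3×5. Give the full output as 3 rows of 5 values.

37 40 52 30 24
46 73 69 43 49
46 50 64 75 56

Output[0,0]: The receptive field on the input at this output position is [5 18 10 / 2 3 17 / 11 1 8]. Elementwise product with the kernel and sum: 5·-1 + 18·1 + 10·1 + 11·-1 + 1·1 + 8·3.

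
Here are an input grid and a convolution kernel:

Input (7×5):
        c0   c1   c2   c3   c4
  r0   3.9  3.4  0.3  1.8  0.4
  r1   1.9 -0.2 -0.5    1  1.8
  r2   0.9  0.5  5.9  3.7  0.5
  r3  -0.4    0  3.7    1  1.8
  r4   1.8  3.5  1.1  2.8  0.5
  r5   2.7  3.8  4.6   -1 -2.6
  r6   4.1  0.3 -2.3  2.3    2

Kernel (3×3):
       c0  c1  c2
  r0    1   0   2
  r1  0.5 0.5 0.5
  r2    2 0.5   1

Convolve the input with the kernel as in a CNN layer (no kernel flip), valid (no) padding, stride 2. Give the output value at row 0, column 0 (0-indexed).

The receptive field on the input at this output position is [3.9 3.4 0.3 / 1.9 -0.2 -0.5 / 0.9 0.5 5.9]. Elementwise product with the kernel and sum: 3.9·1 + 0.3·2 + 1.9·0.5 + -0.2·0.5 + -0.5·0.5 + 0.9·2 + 0.5·0.5 + 5.9·1.

13.05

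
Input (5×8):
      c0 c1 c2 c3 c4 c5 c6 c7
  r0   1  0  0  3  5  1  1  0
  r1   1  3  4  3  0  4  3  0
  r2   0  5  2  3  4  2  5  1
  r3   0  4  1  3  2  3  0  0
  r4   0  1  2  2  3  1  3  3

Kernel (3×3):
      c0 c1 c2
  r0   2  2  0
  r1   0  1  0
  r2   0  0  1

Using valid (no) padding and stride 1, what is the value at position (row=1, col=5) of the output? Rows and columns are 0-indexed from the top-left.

The receptive field on the input at this output position is [4 3 0 / 2 5 1 / 3 0 0]. Elementwise product with the kernel and sum: 4·2 + 3·2 + 5·1 + 0·1.

19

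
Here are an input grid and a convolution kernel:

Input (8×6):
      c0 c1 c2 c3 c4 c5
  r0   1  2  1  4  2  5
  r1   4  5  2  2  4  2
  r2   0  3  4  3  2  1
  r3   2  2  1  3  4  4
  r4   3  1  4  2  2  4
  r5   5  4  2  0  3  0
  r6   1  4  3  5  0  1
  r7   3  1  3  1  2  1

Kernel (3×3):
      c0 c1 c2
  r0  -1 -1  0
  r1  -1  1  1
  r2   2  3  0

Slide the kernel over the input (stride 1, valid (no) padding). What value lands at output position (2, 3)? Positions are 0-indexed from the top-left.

10

The receptive field on the input at this output position is [3 2 1 / 3 4 4 / 2 2 4]. Elementwise product with the kernel and sum: 3·-1 + 2·-1 + 3·-1 + 4·1 + 4·1 + 2·2 + 2·3.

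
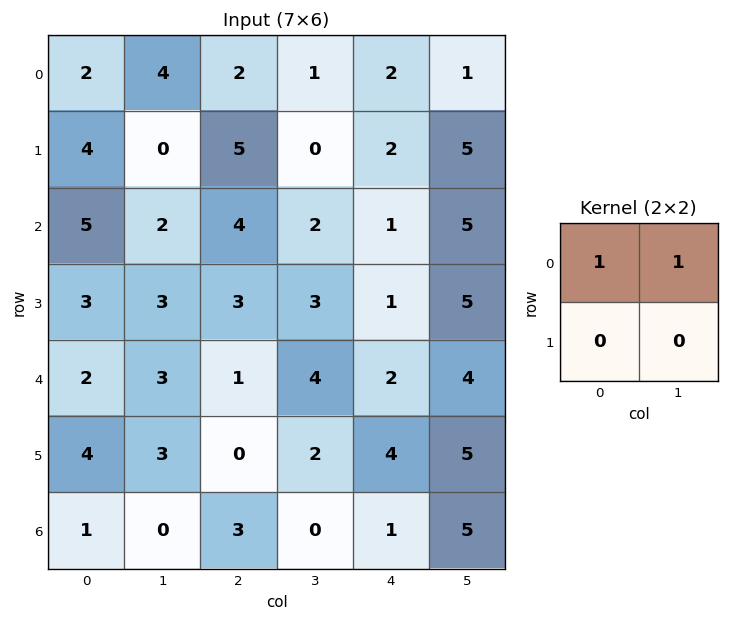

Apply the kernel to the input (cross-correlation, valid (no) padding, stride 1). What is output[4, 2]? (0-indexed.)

The receptive field on the input at this output position is [1 4 / 0 2]. Elementwise product with the kernel and sum: 1·1 + 4·1.

5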